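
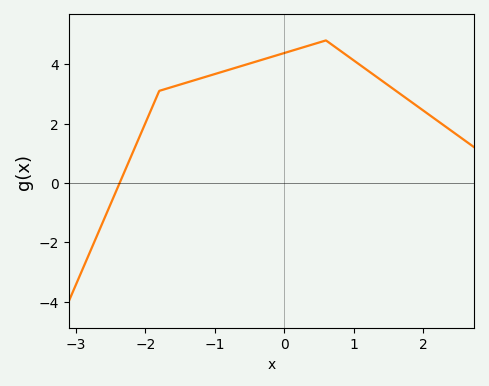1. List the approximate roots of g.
-2.37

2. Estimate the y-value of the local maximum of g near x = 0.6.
4.8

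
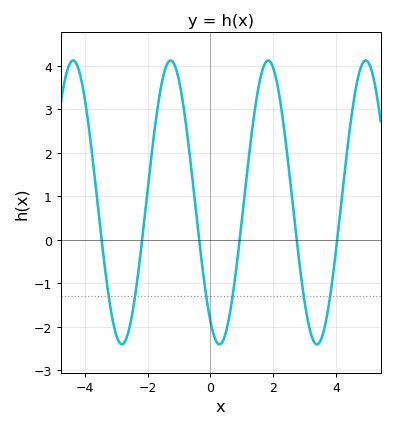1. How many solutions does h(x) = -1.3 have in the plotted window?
6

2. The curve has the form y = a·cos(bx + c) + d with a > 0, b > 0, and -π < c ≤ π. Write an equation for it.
y = 3.26cos(2x + 2.6) + 0.86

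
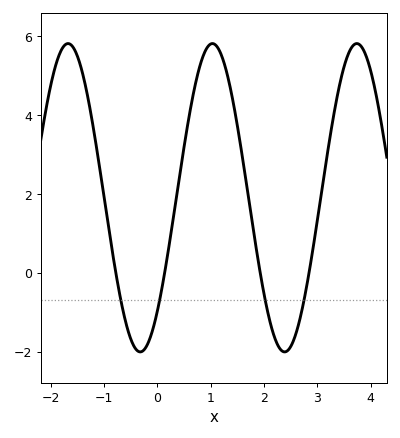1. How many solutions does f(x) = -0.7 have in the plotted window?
4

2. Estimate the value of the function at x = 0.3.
1.4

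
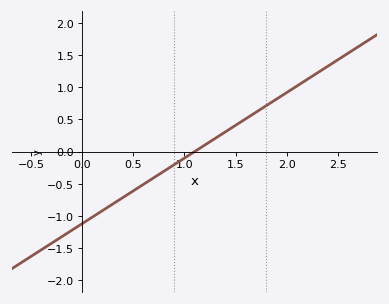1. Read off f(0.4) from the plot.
-0.7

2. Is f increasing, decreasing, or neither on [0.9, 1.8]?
increasing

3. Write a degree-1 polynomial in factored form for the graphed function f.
y = 1.02(x - 1.1)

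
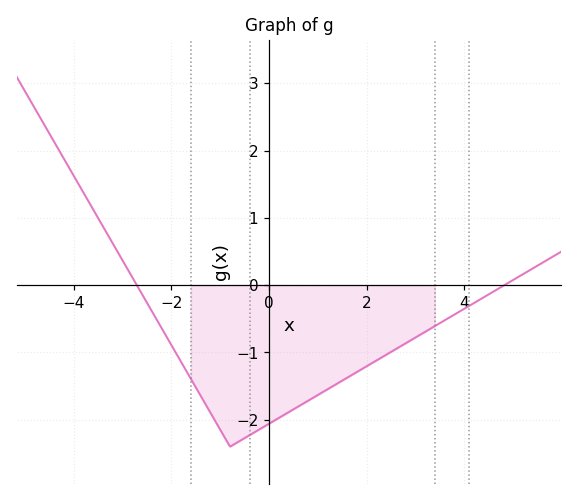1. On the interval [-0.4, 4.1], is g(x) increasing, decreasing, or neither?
increasing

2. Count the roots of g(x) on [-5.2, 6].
2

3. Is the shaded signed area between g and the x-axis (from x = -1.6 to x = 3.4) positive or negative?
negative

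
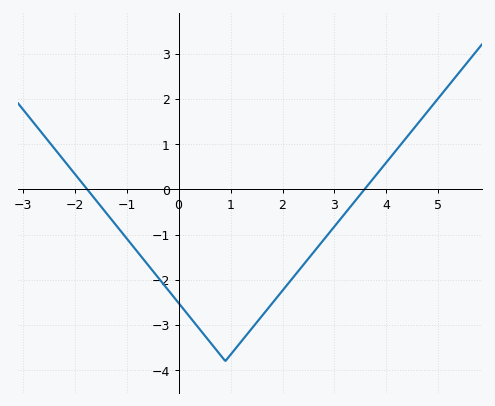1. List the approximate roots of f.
-1.76, 3.58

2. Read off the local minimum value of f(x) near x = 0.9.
-3.8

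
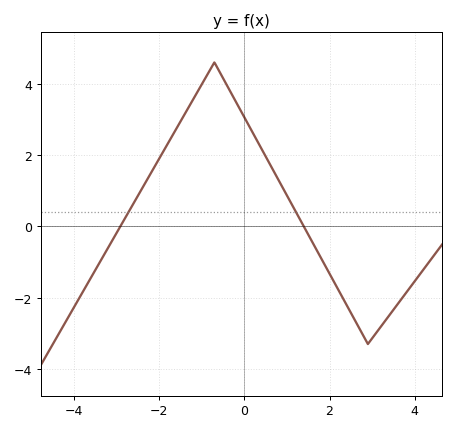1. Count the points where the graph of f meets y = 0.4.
2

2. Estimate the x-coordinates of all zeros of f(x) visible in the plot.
-2.91, 1.4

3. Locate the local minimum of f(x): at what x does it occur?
2.9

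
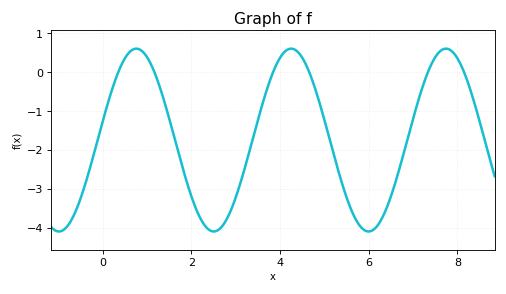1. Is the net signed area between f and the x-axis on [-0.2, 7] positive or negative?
negative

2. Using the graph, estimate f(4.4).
0.526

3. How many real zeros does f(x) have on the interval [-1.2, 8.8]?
6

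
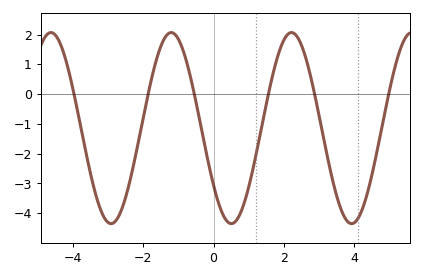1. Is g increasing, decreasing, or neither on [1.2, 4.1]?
neither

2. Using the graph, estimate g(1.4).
-0.901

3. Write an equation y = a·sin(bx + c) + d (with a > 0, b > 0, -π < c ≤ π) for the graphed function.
y = 3.21sin(1.84x - 2.5) - 1.14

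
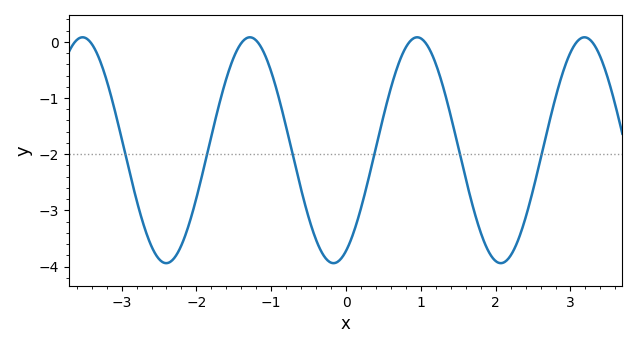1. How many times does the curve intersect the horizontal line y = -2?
6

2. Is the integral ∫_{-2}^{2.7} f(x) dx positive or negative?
negative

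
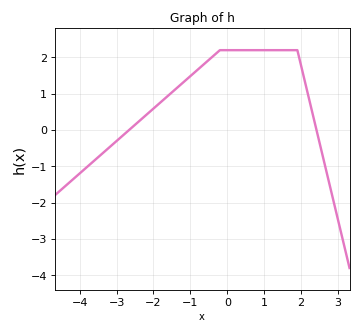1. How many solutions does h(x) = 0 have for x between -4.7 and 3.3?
2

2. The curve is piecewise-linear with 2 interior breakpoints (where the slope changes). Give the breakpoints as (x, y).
(-0.2, 2.2); (1.9, 2.2)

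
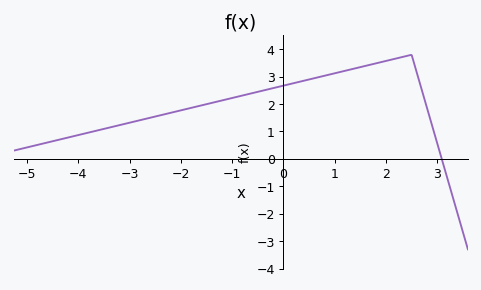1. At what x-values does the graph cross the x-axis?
3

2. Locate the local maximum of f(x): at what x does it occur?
2.4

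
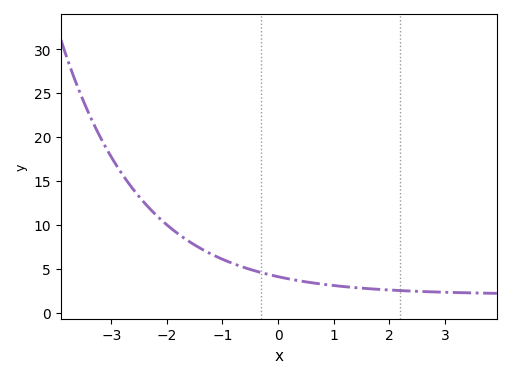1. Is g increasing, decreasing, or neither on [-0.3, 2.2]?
decreasing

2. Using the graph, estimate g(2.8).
2.5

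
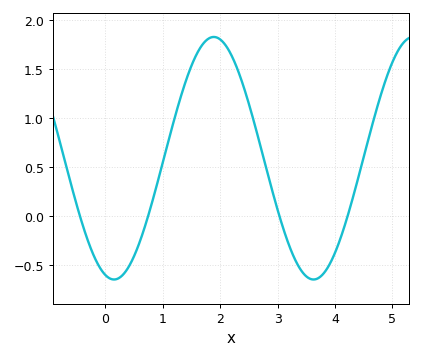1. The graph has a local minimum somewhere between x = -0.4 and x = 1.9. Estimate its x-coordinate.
0.2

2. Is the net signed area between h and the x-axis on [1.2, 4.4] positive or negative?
positive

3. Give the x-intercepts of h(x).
-0.4, 0.7, 3, 4.2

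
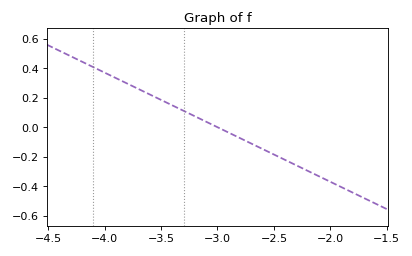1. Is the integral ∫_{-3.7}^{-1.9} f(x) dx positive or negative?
negative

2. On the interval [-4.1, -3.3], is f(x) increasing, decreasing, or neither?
decreasing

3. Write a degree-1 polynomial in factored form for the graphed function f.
y = -0.37(x + 3)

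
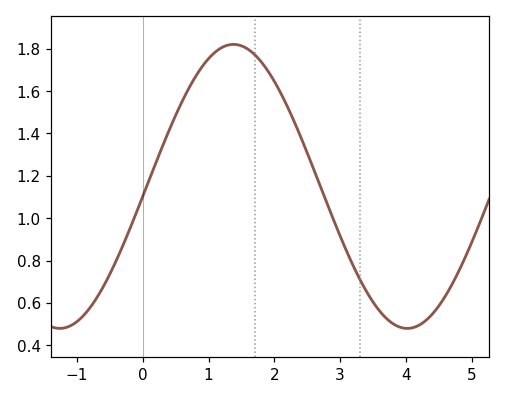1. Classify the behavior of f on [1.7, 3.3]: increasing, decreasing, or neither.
decreasing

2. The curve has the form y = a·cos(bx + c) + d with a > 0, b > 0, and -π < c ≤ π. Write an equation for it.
y = 0.67cos(1.19x - 1.64) + 1.15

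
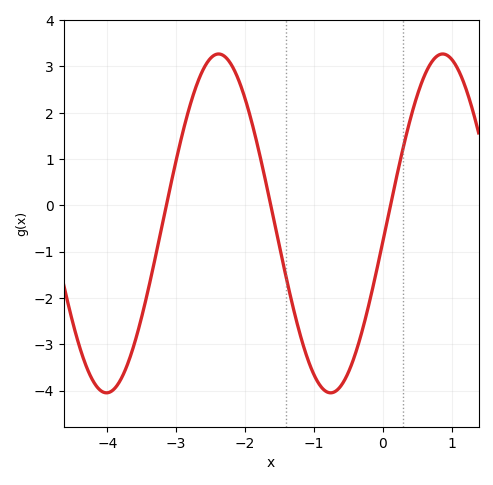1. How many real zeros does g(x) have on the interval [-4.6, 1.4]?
3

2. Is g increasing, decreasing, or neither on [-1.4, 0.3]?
neither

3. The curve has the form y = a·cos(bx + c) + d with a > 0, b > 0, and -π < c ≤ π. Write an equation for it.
y = 3.66cos(1.9x - 1.7) - 0.39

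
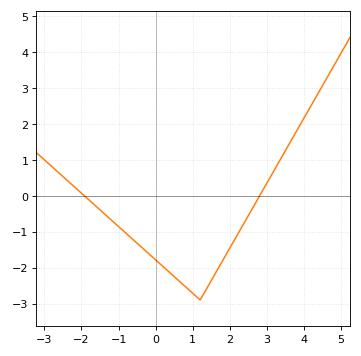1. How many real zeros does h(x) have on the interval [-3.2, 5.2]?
2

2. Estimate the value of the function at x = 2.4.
-0.73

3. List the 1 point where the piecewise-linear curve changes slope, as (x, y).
(1.2, -2.9)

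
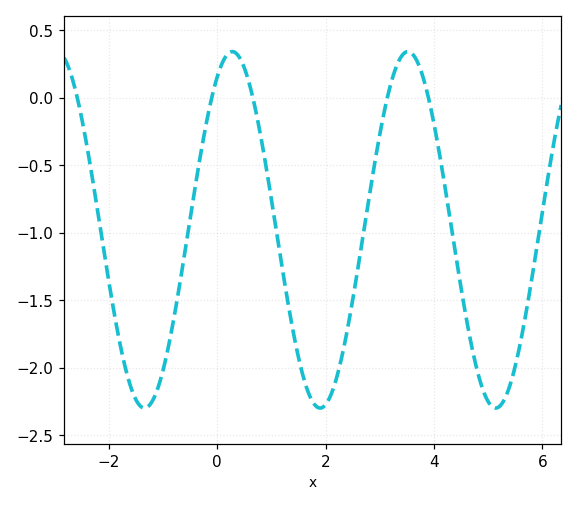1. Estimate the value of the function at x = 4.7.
-1.85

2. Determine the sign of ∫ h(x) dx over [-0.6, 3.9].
negative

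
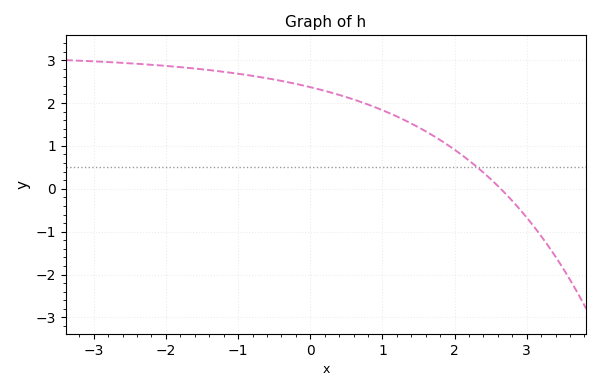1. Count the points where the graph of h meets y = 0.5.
1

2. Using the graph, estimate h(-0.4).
2.52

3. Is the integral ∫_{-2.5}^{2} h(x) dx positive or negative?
positive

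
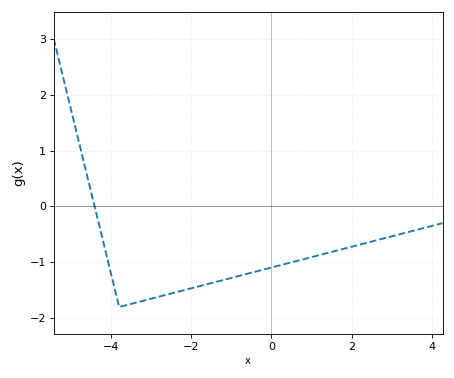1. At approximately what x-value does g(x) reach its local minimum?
-3.8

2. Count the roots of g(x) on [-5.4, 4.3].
1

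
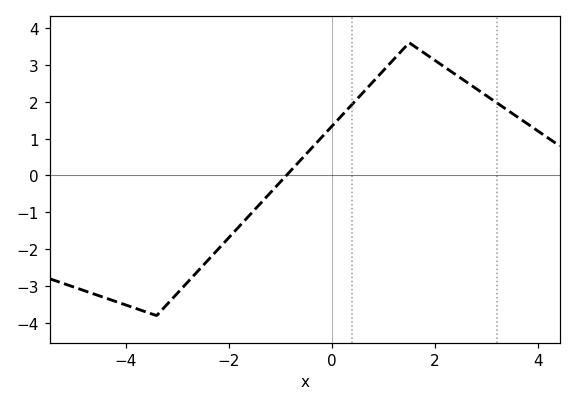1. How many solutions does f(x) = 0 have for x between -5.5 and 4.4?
1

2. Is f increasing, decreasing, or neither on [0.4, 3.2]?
neither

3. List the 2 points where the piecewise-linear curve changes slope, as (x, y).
(-3.4, -3.8); (1.5, 3.6)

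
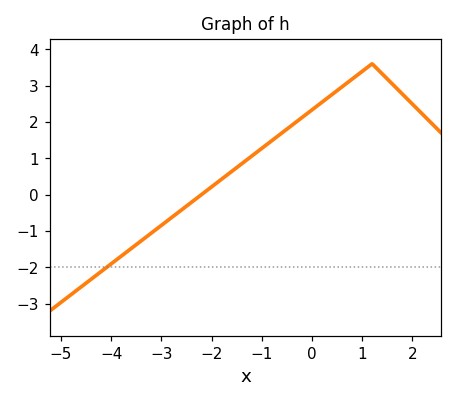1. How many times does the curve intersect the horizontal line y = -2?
1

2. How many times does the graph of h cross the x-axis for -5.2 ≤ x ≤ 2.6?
1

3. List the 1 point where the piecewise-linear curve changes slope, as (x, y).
(1.2, 3.6)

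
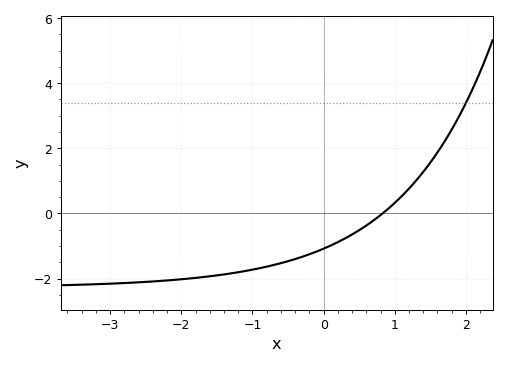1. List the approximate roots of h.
0.8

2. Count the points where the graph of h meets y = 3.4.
1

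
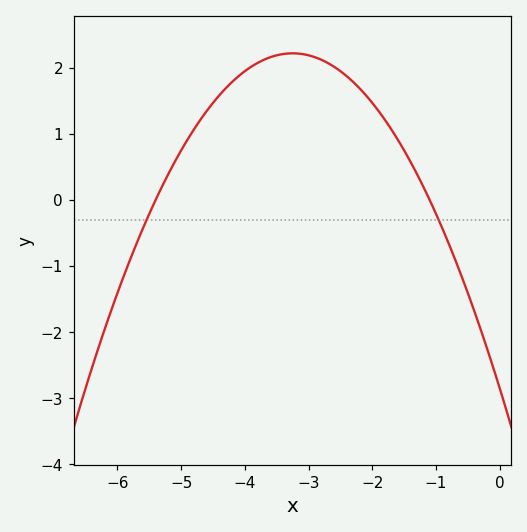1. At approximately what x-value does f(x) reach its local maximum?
-3.2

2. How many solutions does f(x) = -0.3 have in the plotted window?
2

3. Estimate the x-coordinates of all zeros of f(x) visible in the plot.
-5.4, -1.1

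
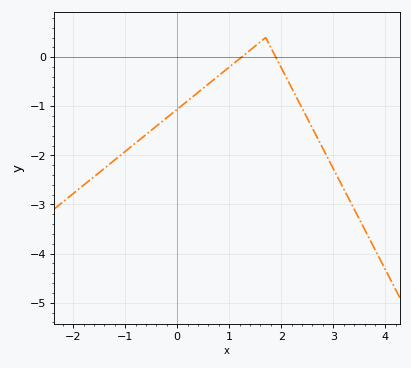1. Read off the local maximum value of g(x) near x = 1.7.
0.4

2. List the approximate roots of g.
1.2, 1.9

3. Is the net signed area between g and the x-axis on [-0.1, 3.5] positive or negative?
negative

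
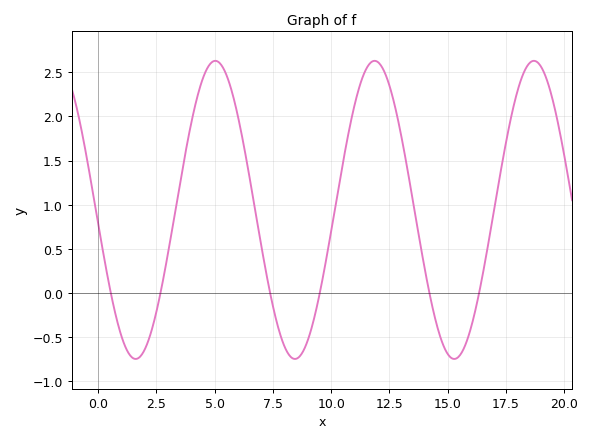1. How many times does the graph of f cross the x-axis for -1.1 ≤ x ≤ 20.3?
6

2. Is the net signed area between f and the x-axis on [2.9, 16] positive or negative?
positive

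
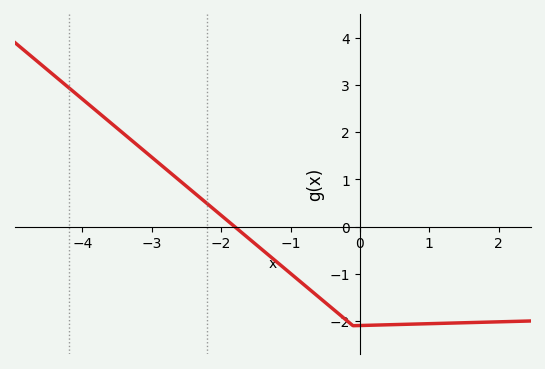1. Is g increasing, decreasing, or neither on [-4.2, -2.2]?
decreasing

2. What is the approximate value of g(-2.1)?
0.4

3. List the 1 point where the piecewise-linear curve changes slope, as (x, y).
(-0.1, -2.1)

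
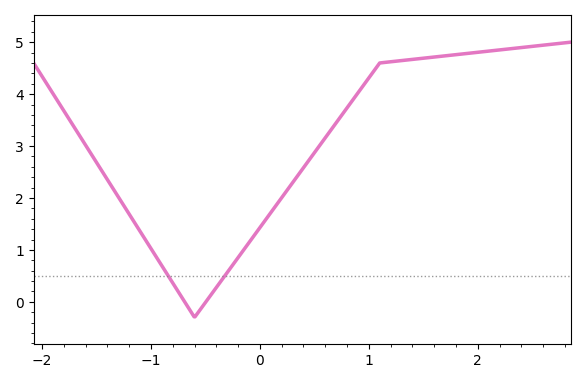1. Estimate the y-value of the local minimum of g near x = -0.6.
-0.297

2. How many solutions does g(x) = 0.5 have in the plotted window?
2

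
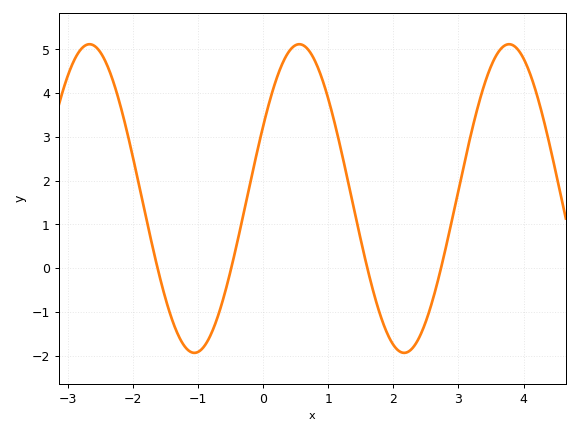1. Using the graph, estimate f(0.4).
5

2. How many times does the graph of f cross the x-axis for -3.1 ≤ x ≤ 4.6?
4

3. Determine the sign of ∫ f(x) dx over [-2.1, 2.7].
positive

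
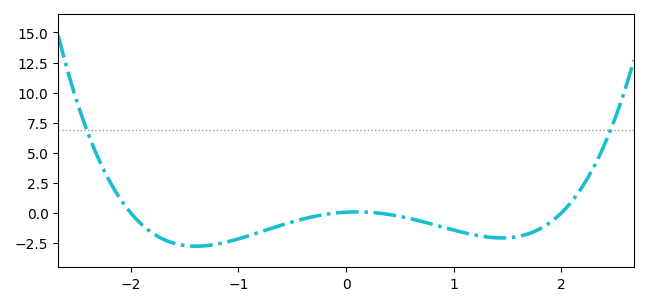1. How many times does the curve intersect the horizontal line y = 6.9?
2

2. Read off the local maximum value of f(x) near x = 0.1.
0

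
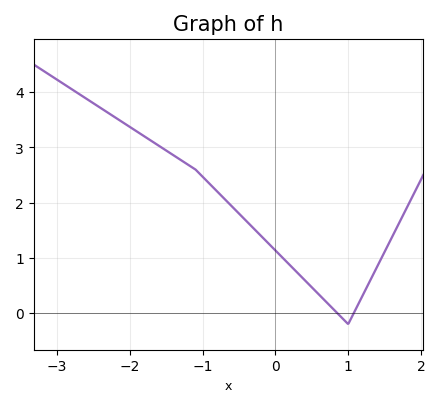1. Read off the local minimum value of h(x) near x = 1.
-0.2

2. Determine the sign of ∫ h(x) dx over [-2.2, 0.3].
positive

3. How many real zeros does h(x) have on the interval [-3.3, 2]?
2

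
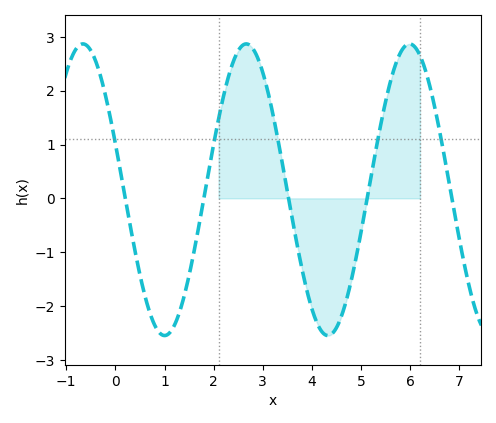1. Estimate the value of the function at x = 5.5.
1.8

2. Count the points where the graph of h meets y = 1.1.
5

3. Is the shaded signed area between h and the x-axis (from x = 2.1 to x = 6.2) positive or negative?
positive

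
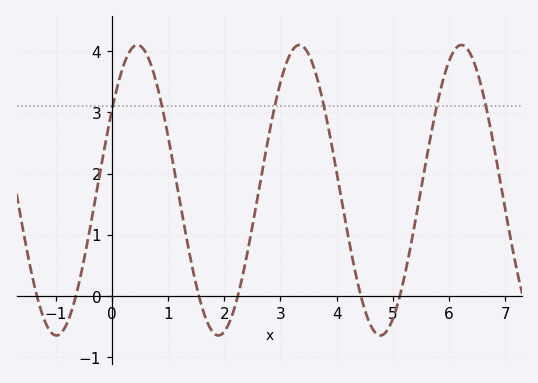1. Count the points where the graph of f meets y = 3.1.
6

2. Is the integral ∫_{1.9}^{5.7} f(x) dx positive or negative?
positive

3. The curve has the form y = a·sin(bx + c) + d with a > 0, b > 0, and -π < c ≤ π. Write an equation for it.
y = 2.37sin(2.2x + 0.58) + 1.73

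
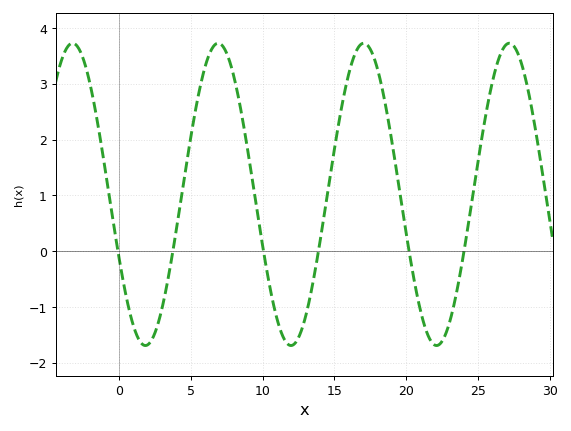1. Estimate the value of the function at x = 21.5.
-1.5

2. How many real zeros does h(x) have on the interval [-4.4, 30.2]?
6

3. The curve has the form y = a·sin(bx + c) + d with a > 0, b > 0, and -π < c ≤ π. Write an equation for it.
y = 2.71sin(0.62x - 2.7) + 1.02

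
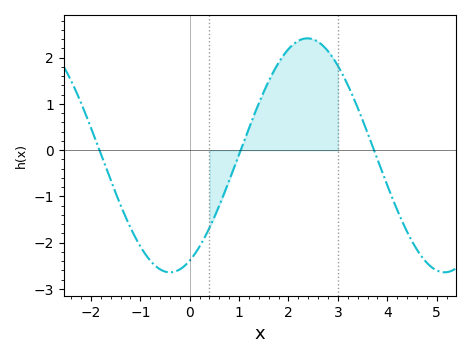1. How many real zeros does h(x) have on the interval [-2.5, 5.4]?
3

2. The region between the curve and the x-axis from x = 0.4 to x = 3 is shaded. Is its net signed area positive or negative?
positive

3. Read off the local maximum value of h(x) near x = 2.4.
2.42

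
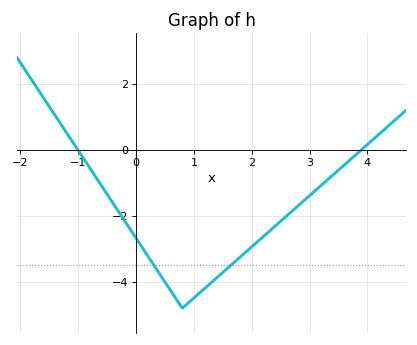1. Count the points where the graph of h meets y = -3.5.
2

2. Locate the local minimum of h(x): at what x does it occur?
0.8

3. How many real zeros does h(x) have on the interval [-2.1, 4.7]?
2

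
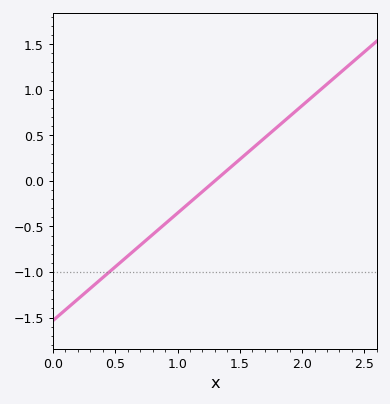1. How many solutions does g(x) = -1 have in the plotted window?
1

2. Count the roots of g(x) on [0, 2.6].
1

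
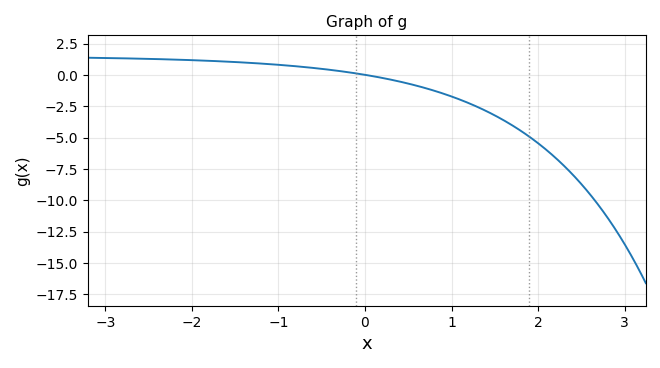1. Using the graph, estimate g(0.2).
-0.228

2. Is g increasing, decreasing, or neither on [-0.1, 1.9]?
decreasing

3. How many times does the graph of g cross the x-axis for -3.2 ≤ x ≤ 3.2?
1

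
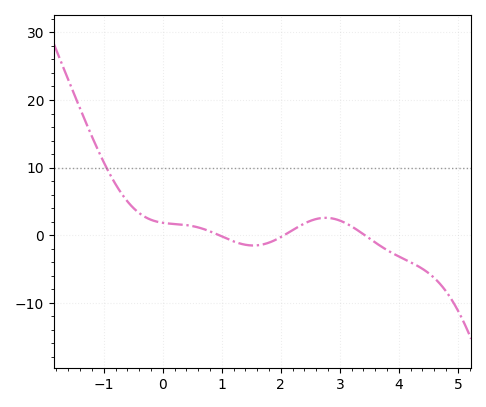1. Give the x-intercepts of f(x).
1, 2.1, 3.4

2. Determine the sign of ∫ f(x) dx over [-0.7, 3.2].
positive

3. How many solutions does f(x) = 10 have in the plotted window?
1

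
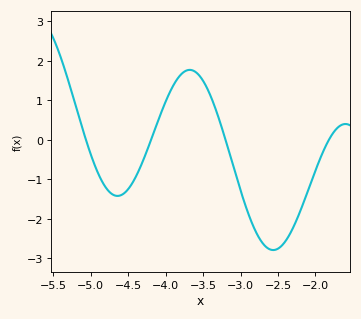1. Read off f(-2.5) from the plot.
-2.8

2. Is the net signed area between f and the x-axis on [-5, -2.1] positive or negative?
negative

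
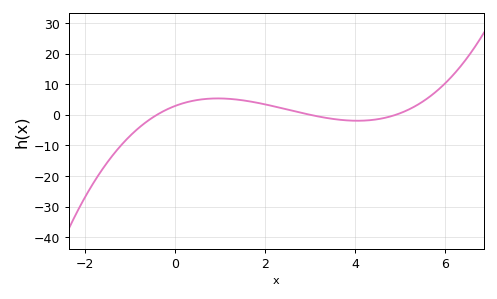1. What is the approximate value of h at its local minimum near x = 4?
-1.95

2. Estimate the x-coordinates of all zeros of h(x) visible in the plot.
-0.4, 3, 4.9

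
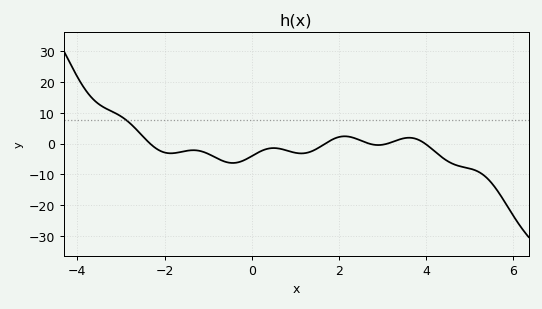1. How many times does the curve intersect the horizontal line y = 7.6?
1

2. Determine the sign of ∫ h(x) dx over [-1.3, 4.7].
negative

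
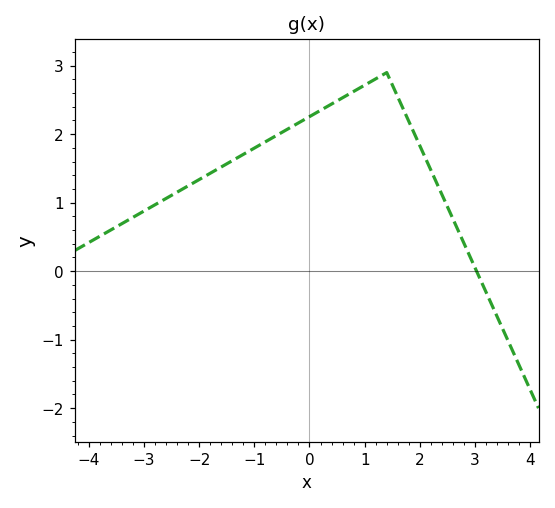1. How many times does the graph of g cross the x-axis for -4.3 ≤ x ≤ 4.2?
1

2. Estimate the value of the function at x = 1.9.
2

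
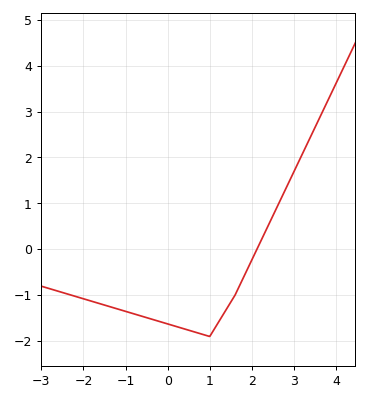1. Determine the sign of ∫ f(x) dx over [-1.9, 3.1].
negative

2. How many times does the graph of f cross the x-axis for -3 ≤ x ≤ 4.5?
1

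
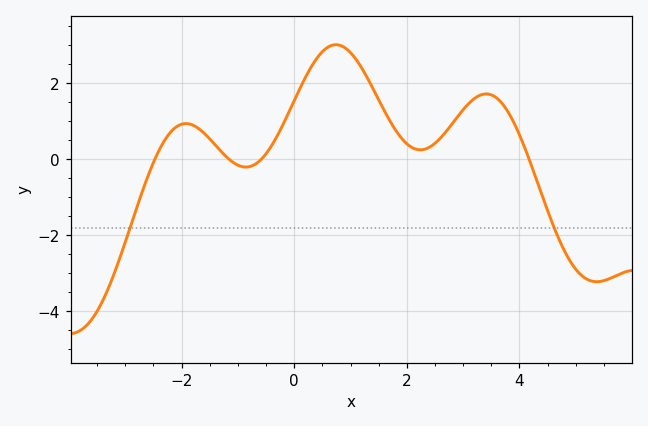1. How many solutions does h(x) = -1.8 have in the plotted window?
2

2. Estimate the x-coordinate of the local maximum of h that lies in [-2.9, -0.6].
-2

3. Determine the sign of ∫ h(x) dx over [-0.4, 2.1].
positive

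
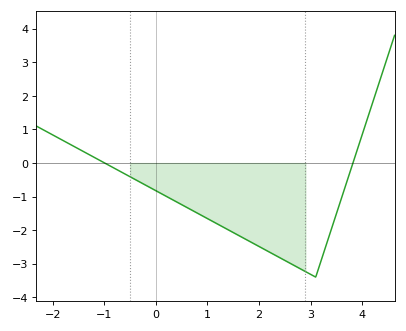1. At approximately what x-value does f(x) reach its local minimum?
3.1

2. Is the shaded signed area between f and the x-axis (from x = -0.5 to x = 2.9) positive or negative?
negative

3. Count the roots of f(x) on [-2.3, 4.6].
2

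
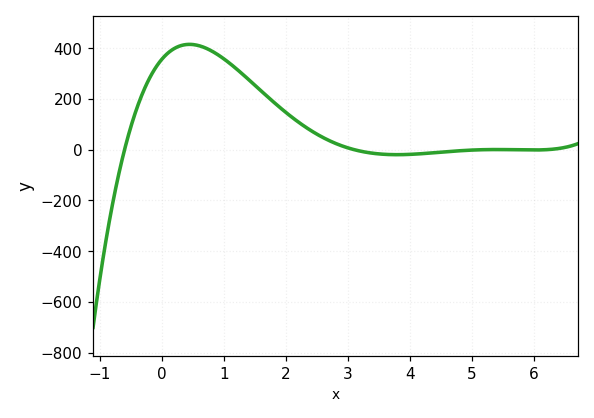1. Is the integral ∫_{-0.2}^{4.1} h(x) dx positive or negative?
positive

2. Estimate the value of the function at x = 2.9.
15.2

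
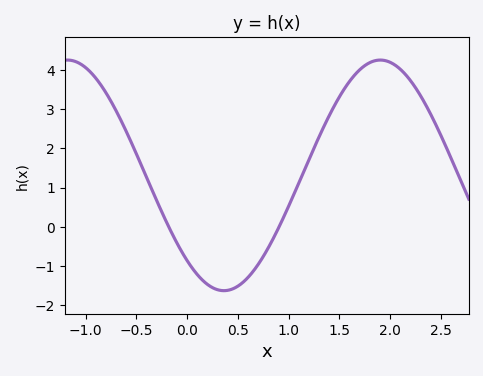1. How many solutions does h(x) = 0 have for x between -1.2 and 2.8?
2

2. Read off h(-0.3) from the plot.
0.67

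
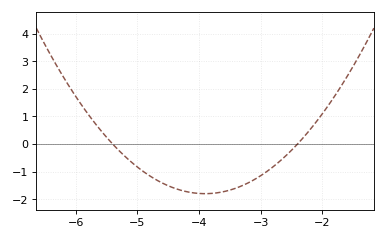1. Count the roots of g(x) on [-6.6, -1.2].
2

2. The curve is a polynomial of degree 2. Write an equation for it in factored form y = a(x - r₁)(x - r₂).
y = 0.8(x + 5.4)(x + 2.4)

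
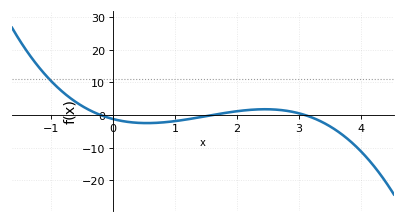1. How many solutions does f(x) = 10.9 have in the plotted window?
1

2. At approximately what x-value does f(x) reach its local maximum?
2.45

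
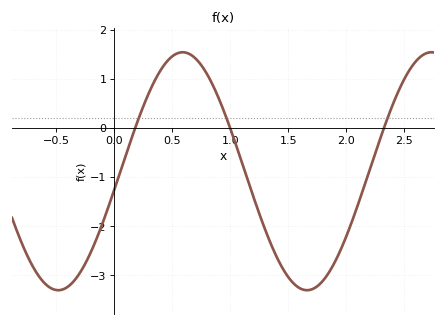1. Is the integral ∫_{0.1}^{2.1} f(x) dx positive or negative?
negative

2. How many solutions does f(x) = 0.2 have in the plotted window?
3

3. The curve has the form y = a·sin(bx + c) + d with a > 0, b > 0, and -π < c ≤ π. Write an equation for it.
y = 2.42sin(2.93x - 0.152) - 0.88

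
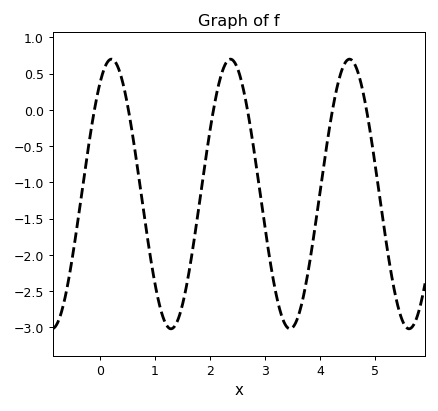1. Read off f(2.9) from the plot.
-1.1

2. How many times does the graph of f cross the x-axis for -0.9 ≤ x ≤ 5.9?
6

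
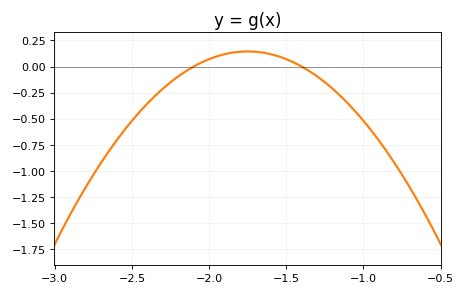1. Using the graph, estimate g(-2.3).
-0.2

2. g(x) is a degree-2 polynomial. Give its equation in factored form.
y = -1.18(x + 2.1)(x + 1.4)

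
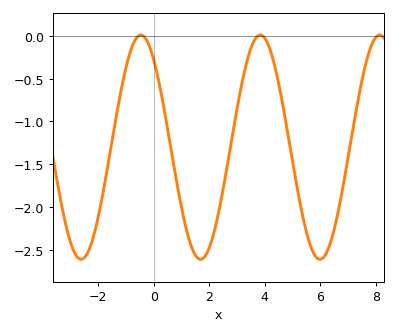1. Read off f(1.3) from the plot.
-2.41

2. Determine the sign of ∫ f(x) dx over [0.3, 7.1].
negative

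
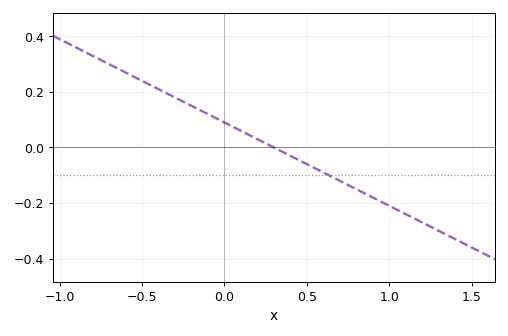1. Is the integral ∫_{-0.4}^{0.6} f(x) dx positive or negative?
positive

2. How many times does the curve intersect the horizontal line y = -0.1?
1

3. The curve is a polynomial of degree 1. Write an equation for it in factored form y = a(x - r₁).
y = -0.3(x - 0.3)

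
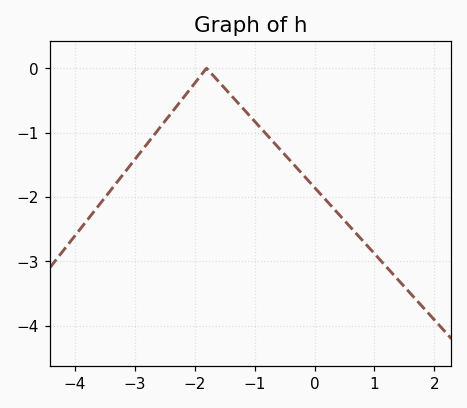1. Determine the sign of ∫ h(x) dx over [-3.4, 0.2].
negative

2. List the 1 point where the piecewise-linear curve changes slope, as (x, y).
(-1.8, 0)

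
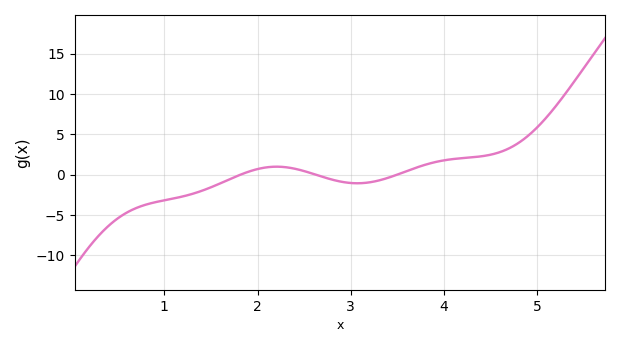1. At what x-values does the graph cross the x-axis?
1.8, 2.6, 3.5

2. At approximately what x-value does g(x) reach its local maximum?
2.2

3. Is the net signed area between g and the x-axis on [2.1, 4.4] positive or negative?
positive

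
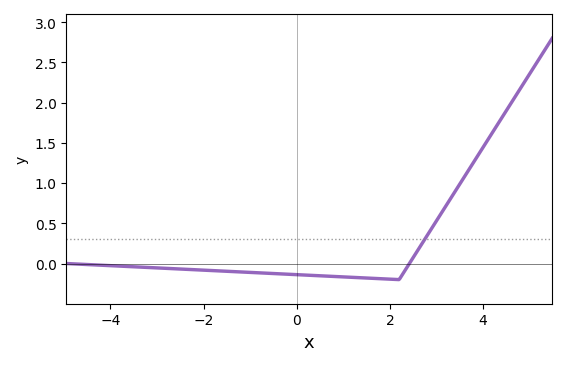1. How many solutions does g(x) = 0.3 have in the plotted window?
1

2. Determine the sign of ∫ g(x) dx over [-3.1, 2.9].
negative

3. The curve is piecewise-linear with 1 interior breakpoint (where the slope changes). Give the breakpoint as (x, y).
(2.2, -0.2)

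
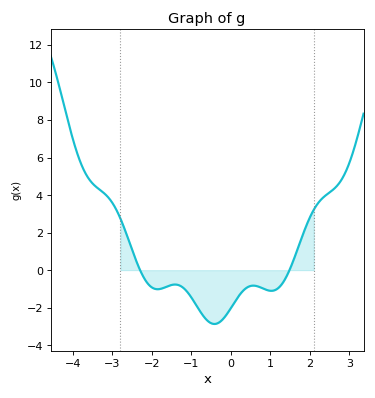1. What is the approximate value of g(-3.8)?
5.69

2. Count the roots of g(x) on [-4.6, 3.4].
2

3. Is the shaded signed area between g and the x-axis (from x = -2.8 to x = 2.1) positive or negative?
negative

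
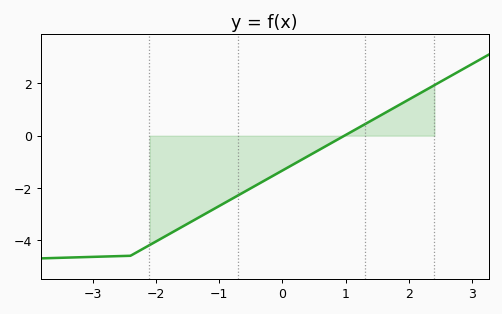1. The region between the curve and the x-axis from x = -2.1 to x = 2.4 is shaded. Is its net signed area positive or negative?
negative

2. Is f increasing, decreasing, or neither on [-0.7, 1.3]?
increasing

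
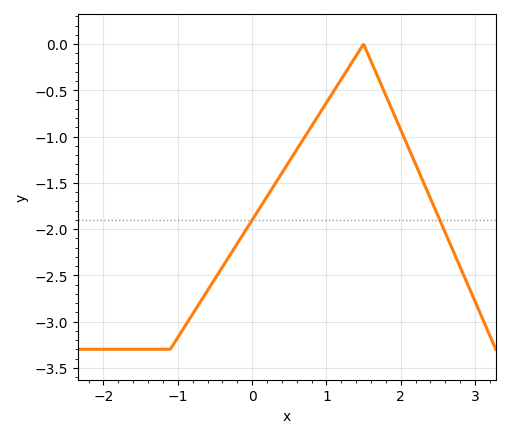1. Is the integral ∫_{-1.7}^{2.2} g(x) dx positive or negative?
negative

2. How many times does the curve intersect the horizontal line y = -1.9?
2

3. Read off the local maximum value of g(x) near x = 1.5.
-0.001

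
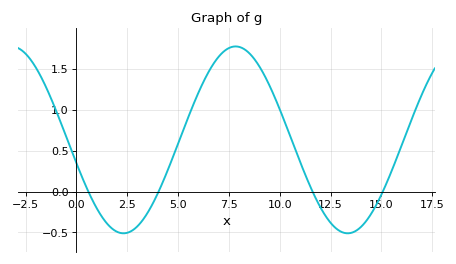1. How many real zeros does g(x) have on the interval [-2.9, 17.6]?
4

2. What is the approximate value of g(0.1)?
0.284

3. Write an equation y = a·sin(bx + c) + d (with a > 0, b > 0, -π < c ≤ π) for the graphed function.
y = 1.14sin(0.57x - 2.89) + 0.63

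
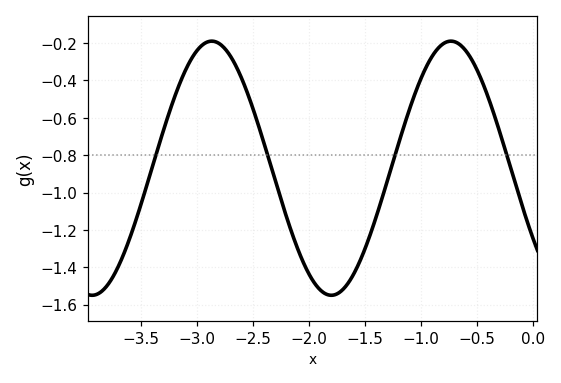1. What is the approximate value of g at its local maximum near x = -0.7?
-0.19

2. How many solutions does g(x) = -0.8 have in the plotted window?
4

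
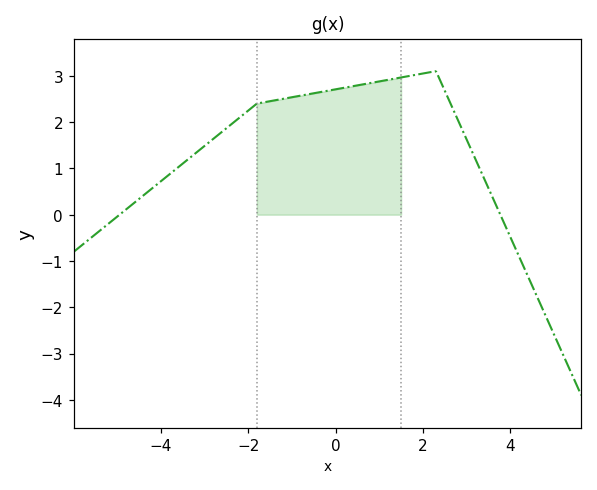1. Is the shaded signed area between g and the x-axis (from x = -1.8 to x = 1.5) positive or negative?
positive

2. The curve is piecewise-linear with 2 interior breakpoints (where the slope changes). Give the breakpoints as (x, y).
(-1.8, 2.4); (2.3, 3.1)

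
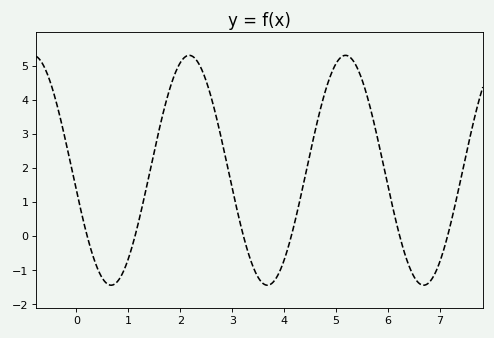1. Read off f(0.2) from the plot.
0.1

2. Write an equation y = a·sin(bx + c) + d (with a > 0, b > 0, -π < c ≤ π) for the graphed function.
y = 3.37sin(2.1x - 3) + 1.93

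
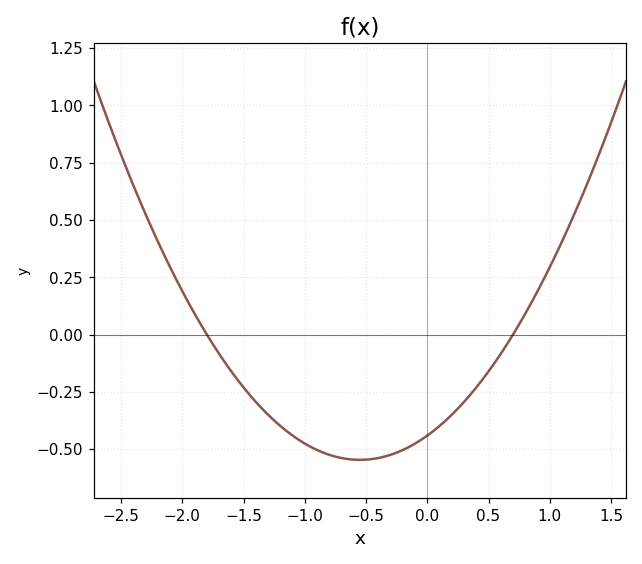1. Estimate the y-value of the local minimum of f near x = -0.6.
-0.54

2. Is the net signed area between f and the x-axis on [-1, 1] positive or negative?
negative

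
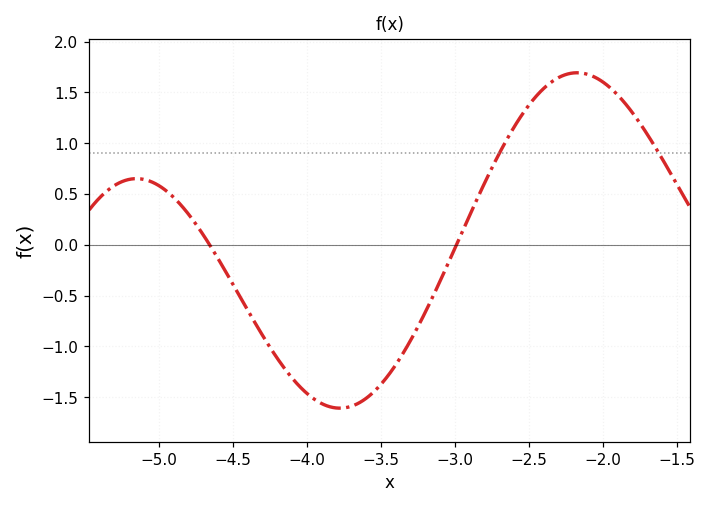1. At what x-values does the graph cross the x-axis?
-4.7, -3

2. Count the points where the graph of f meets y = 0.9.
2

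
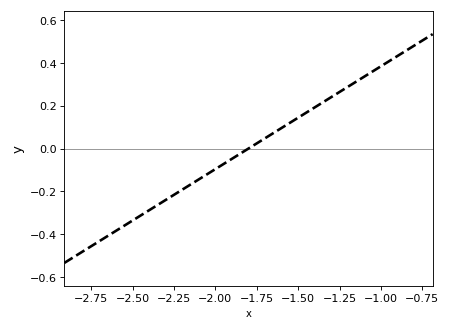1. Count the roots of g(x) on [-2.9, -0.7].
1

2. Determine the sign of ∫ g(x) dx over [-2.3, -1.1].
positive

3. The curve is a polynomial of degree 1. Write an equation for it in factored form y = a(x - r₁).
y = 0.48(x + 1.8)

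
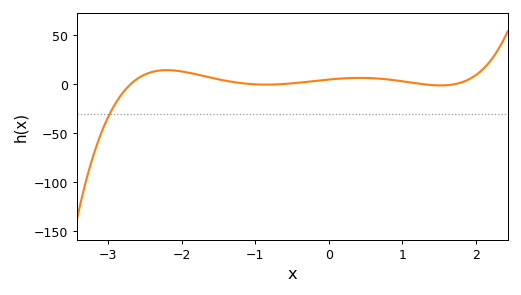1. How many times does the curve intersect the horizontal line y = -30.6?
1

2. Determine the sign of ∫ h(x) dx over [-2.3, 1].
positive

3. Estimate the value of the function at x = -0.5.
0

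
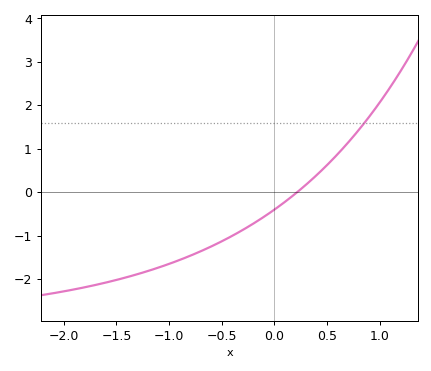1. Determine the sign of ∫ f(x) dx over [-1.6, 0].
negative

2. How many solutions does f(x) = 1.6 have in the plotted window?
1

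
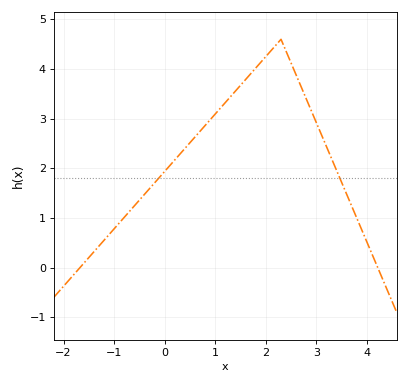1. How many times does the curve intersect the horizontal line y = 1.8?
2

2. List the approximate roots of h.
-1.68, 4.21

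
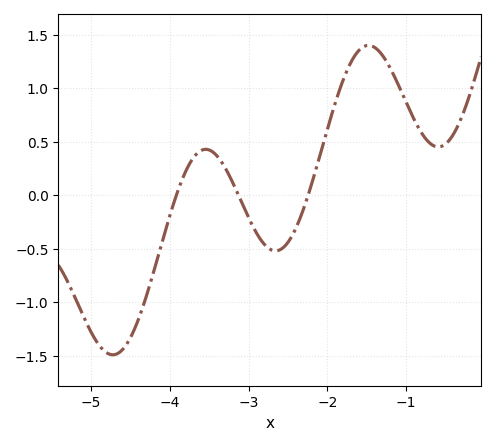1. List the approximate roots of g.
-3.9, -3.1, -2.2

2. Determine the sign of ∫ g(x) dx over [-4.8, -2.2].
negative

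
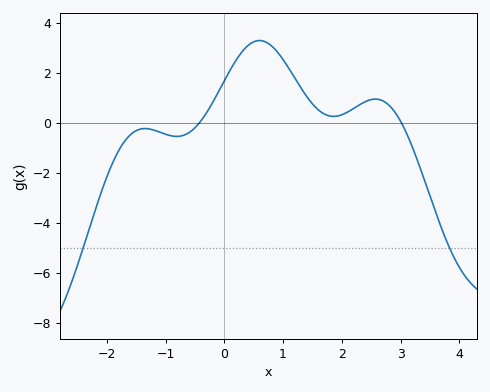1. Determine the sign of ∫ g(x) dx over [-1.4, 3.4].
positive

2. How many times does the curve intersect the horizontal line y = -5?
2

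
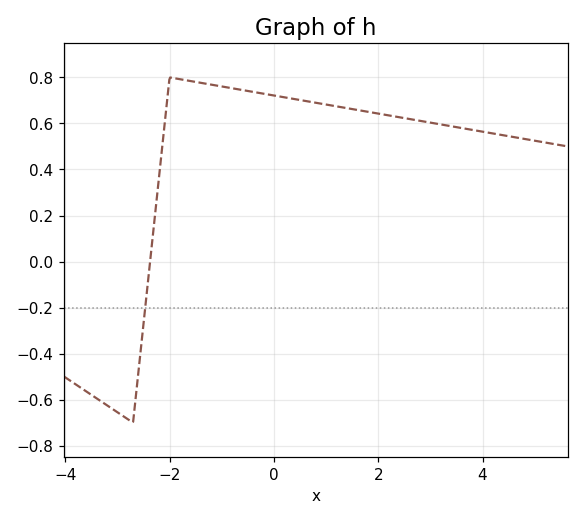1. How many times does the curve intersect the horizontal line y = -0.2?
1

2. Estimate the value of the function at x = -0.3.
0.74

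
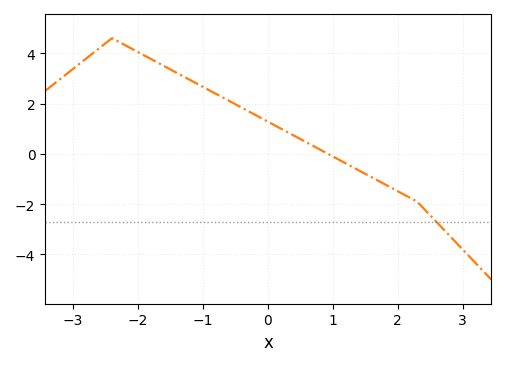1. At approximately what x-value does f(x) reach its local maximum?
-2.4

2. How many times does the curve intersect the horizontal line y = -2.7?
1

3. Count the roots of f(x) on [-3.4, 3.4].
1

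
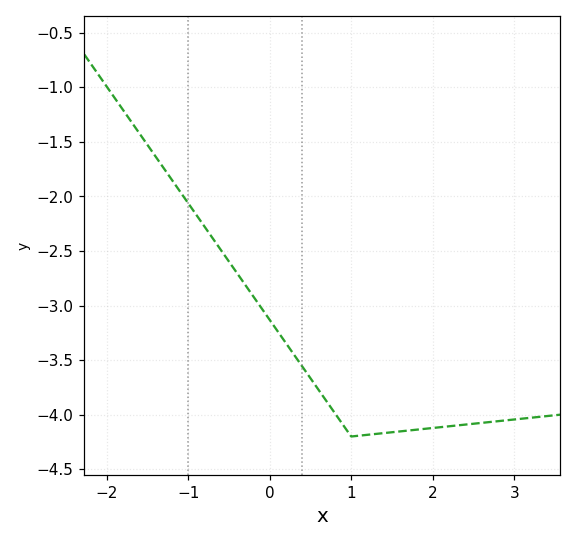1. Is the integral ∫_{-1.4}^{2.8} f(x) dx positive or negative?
negative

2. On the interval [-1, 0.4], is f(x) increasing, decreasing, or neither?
decreasing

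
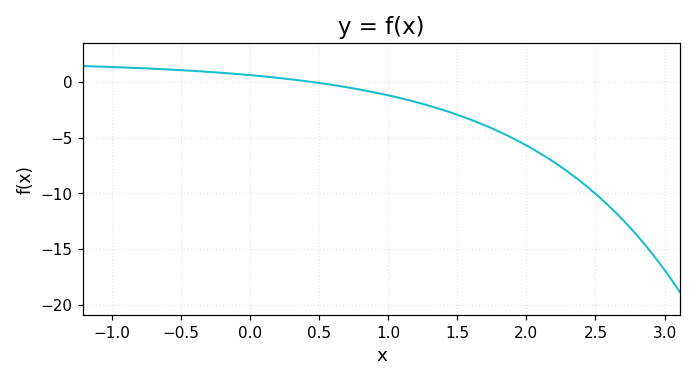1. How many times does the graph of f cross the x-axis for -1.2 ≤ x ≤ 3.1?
1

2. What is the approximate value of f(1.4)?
-2.5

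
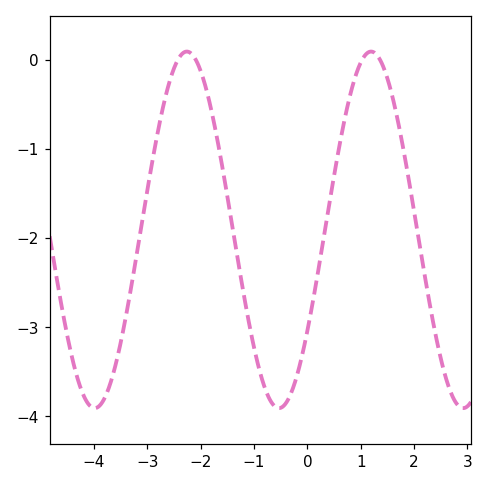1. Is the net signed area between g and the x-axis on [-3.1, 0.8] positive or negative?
negative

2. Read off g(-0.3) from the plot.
-3.73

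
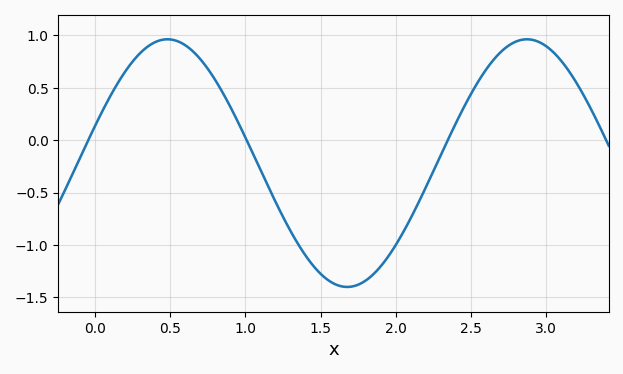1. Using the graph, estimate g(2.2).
-0.45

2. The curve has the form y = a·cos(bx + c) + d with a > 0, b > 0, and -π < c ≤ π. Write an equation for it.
y = 1.18cos(2.6x - 1.3) - 0.22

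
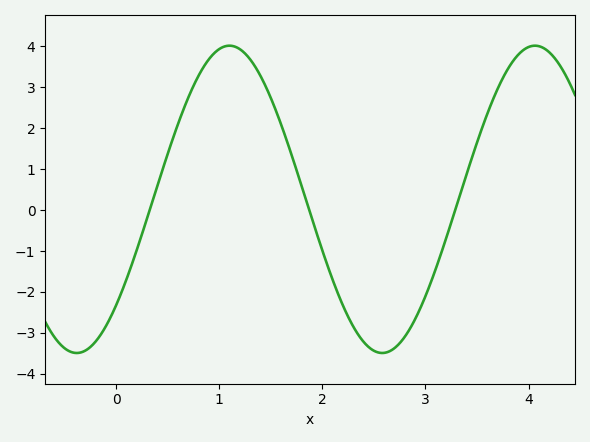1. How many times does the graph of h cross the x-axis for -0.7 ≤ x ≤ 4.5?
3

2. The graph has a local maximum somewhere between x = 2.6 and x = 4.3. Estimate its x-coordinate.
4.1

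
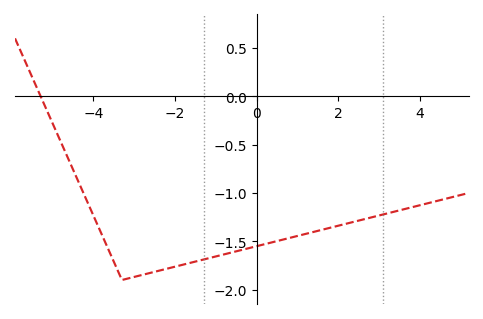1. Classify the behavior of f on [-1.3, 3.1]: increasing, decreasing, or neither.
increasing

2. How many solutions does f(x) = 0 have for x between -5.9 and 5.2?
1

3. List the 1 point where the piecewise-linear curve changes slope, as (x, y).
(-3.3, -1.9)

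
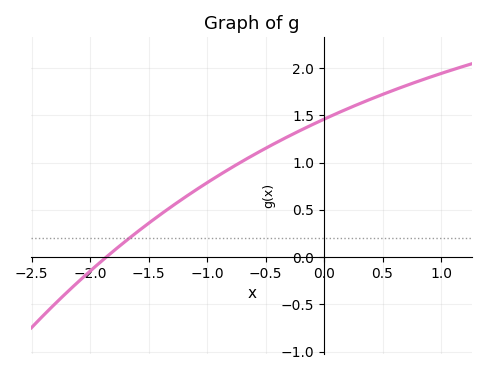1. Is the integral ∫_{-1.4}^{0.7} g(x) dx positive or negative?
positive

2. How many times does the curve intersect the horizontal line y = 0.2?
1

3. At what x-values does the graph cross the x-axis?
-1.9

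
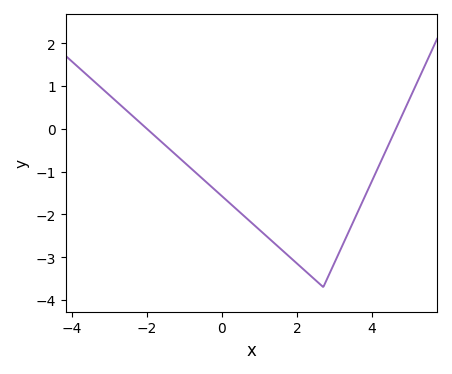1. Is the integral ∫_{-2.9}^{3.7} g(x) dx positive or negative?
negative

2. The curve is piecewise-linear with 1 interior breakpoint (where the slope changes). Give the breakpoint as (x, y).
(2.7, -3.7)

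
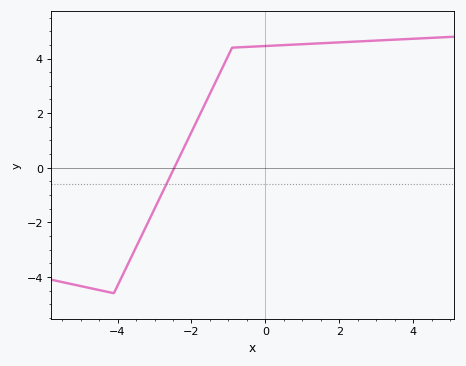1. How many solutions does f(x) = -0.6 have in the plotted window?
1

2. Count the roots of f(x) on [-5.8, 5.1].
1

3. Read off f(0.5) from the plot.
4.49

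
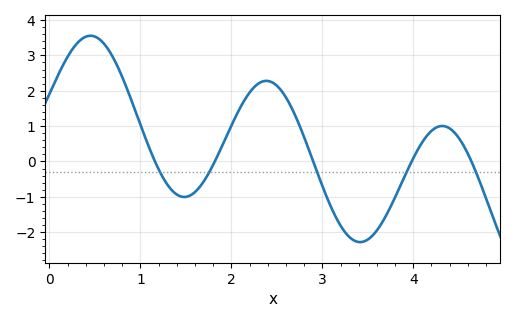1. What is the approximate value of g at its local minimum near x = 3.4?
-2.28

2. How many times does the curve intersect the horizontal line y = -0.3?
5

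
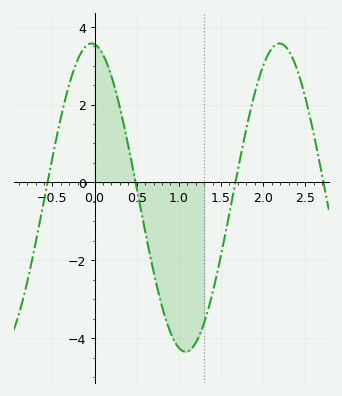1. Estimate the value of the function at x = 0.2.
2.8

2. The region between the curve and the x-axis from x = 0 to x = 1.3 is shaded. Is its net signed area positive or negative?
negative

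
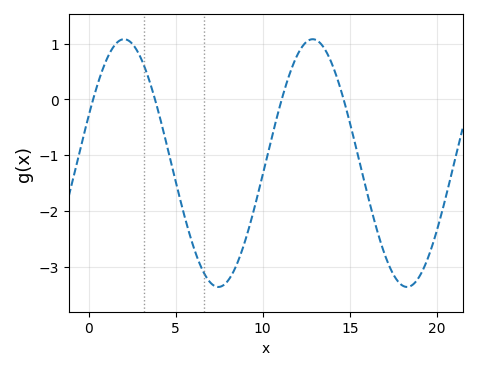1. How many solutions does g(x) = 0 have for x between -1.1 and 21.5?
4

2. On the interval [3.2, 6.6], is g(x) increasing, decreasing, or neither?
decreasing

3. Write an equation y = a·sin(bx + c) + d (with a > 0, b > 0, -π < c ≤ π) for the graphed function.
y = 2.22sin(0.58x + 0.39) - 1.14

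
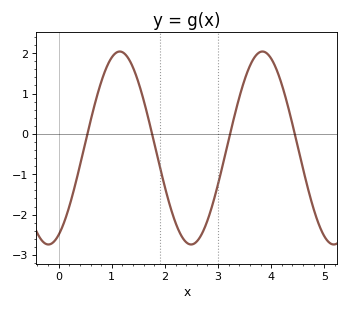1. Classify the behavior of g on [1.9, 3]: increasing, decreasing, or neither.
neither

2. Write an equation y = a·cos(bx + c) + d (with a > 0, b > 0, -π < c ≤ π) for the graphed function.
y = 2.39cos(2.3x - 2.7) - 0.35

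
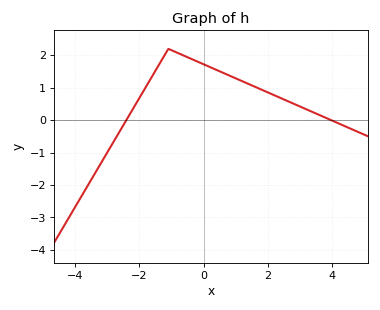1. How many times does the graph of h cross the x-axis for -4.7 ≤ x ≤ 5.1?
2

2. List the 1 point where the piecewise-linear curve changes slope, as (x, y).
(-1.1, 2.2)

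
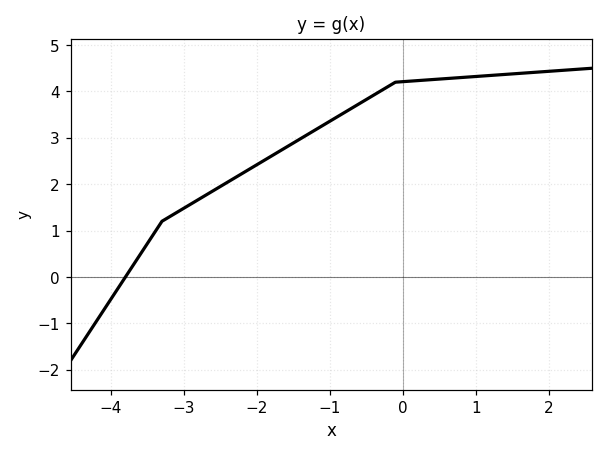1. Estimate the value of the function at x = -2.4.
2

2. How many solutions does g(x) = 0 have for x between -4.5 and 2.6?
1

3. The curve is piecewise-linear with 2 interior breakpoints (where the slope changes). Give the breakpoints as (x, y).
(-3.3, 1.2); (-0.1, 4.2)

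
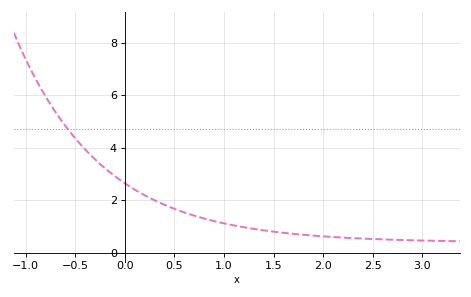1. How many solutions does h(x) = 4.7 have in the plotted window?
1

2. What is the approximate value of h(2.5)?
0.6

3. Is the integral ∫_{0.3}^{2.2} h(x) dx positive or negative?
positive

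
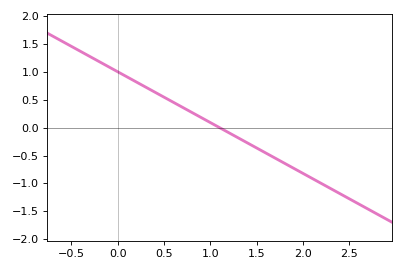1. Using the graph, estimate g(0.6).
0.45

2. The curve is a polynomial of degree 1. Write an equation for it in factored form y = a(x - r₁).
y = -0.91(x - 1.1)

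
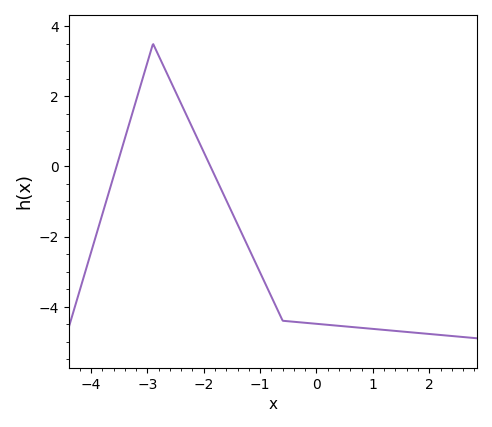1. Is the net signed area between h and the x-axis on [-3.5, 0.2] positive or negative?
negative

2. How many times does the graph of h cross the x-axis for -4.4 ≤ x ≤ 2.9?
2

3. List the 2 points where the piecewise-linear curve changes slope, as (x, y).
(-2.9, 3.5); (-0.6, -4.4)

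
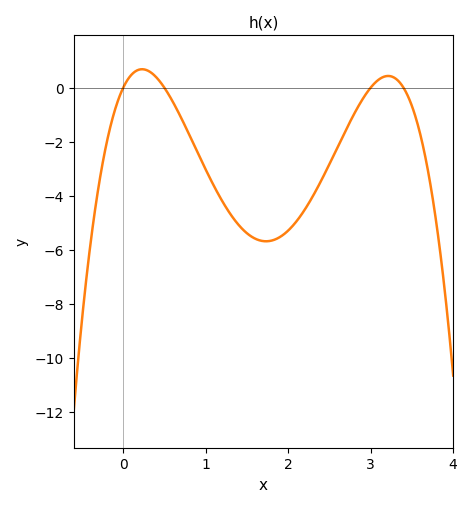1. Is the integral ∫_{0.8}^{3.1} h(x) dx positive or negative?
negative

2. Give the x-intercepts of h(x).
0, 0.5, 3, 3.4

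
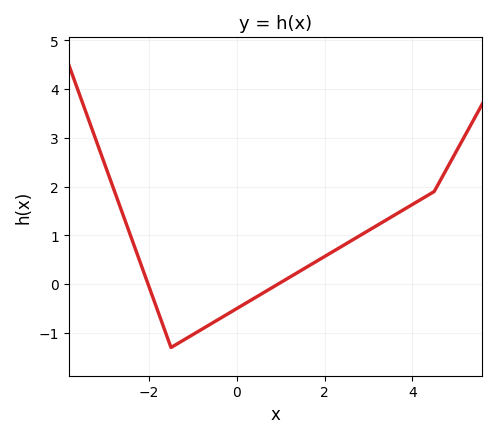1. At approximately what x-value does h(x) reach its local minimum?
-1.4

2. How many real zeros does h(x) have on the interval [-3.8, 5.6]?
2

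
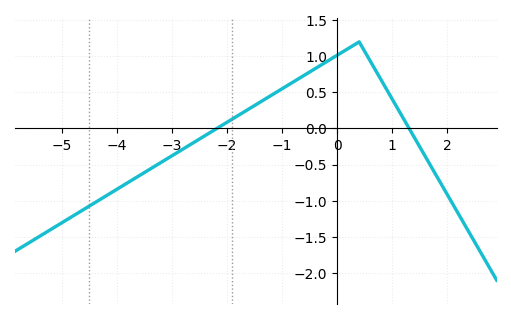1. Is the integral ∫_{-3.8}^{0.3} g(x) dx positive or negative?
positive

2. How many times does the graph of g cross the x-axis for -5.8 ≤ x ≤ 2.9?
2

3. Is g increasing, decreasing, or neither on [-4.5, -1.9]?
increasing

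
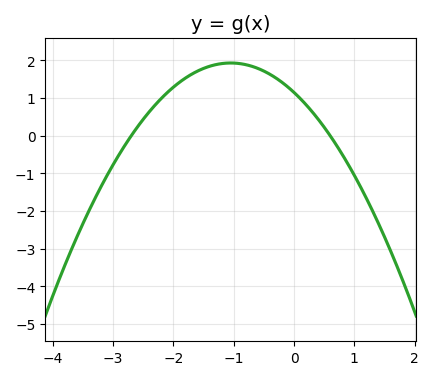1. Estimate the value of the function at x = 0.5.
0.227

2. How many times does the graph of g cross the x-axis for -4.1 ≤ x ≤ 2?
2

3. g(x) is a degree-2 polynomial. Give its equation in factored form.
y = -0.71(x + 2.7)(x - 0.6)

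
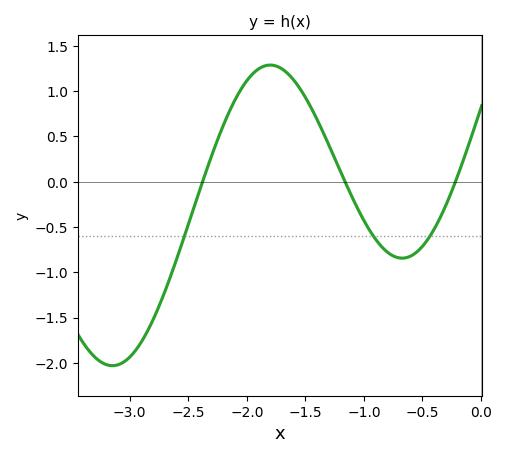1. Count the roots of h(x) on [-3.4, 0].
3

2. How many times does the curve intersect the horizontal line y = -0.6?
3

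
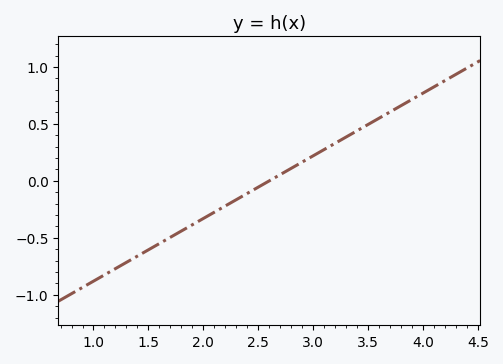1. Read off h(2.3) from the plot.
-0.165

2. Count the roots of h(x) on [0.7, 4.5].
1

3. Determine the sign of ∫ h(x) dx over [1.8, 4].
positive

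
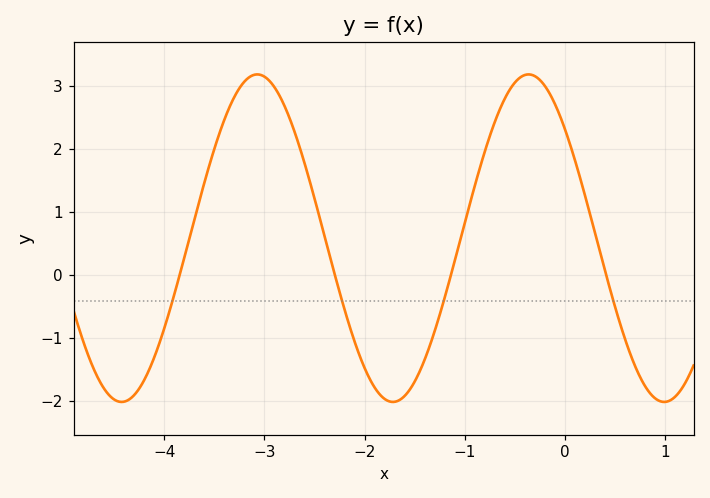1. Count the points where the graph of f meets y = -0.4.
4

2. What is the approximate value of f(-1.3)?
-0.9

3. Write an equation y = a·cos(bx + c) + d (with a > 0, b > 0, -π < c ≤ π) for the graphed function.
y = 2.6cos(2.3x + 0.84) + 0.59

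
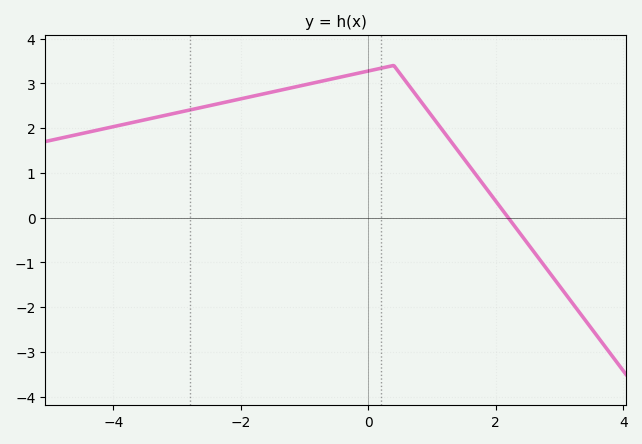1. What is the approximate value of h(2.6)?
-0.77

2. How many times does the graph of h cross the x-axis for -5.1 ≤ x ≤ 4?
1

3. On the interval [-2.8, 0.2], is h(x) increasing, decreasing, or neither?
increasing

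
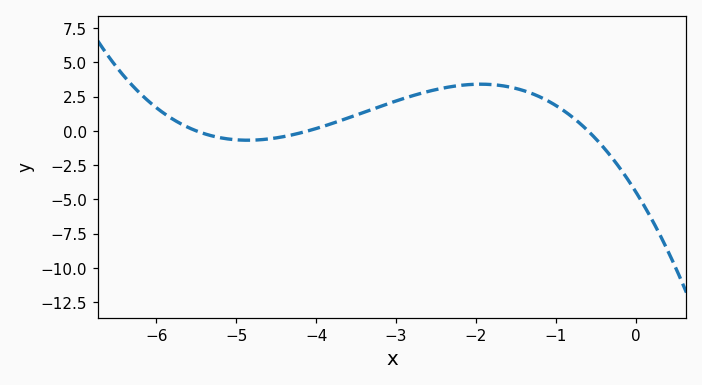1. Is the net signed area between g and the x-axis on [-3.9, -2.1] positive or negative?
positive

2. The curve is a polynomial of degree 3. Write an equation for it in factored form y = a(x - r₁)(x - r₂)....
y = -0.33(x + 5.5)(x + 4.1)(x + 0.6)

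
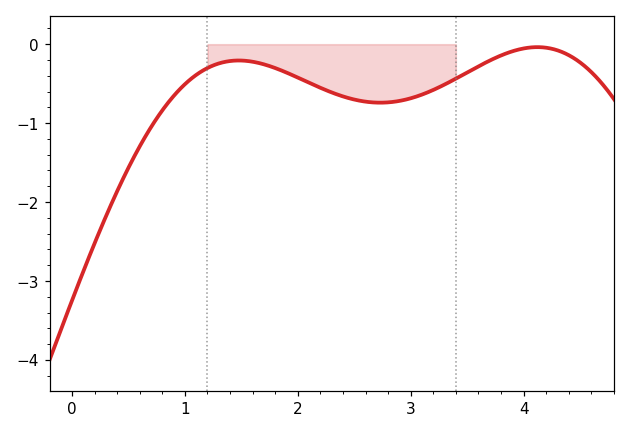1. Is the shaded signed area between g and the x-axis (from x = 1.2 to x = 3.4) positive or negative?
negative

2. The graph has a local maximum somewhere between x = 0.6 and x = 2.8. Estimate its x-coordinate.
1.5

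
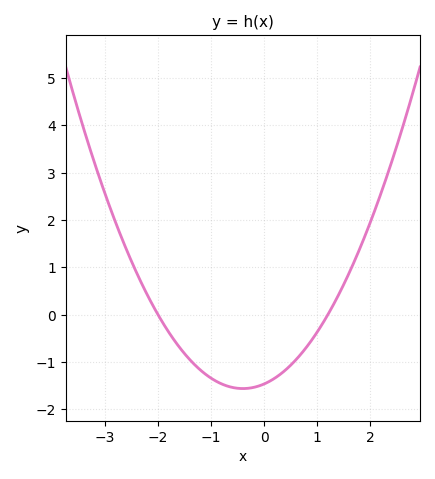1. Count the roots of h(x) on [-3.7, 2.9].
2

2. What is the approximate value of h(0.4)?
-1.17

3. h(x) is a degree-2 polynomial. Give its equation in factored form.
y = 0.61(x + 2)(x - 1.2)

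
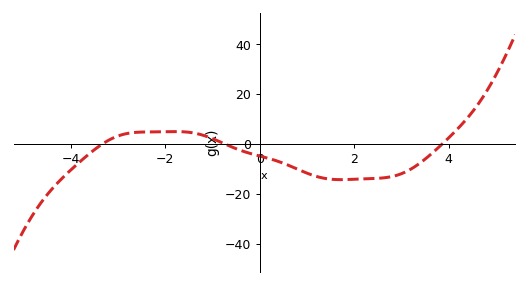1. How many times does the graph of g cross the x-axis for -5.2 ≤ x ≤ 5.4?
3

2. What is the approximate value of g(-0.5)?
-1.93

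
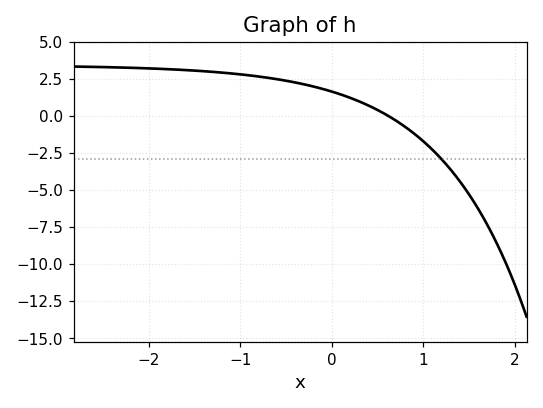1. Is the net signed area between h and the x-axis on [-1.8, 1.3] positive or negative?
positive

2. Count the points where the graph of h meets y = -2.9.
1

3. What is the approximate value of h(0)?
1.6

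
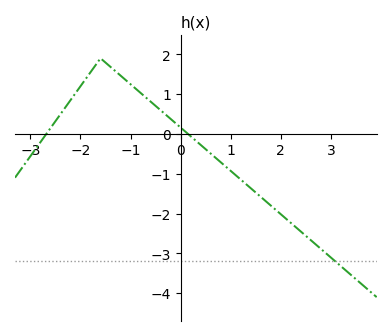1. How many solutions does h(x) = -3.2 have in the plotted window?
1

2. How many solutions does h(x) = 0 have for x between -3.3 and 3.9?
2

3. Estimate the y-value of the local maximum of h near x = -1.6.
1.9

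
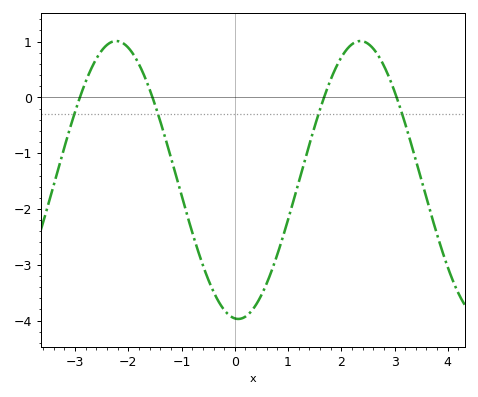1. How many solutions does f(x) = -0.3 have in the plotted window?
4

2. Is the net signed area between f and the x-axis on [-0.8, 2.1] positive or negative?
negative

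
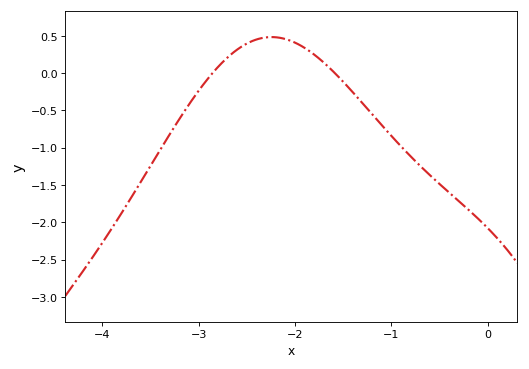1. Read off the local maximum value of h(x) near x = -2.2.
0.5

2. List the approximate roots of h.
-2.9, -1.6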